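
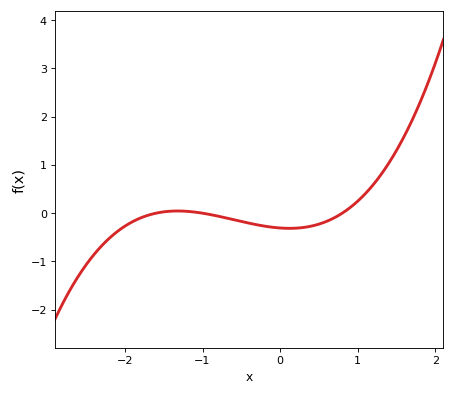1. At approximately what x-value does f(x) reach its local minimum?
0.121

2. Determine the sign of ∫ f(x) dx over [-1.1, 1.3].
negative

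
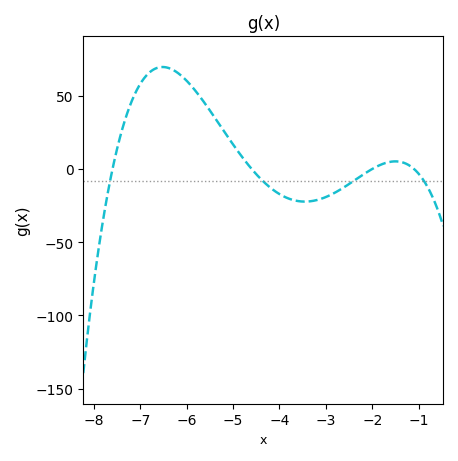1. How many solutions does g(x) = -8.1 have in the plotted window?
4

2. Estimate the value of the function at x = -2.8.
-15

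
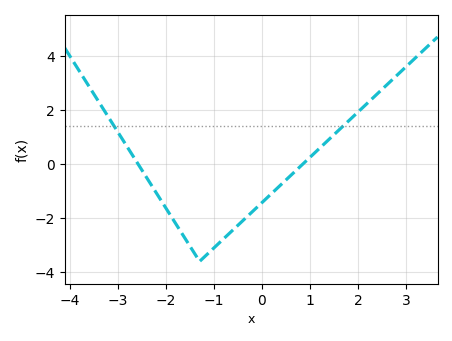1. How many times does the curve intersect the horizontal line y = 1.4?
2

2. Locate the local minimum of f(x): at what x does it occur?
-1.3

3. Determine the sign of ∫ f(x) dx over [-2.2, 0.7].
negative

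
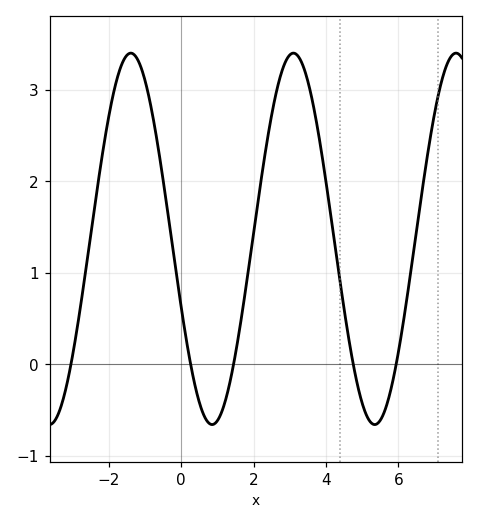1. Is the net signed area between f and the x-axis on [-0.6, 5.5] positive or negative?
positive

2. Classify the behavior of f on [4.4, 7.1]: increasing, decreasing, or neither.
neither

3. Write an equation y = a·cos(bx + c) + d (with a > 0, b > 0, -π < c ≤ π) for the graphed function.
y = 2.03cos(1.4x + 1.9) + 1.37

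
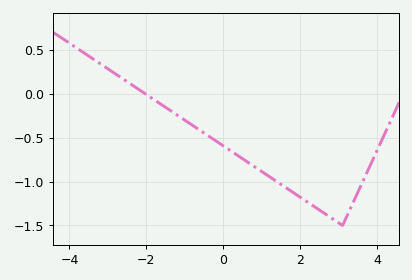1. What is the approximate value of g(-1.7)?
-0.1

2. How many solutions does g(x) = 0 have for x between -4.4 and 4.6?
1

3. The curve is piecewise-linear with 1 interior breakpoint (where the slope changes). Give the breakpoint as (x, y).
(3.1, -1.5)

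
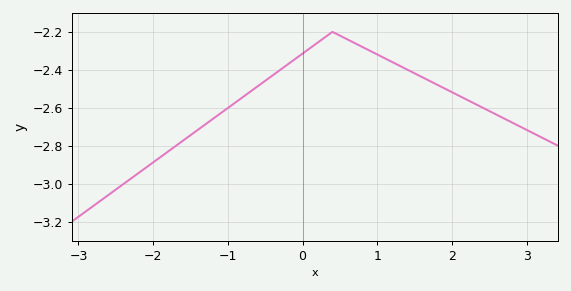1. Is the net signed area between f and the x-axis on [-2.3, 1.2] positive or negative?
negative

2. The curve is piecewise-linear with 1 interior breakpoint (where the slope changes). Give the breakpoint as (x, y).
(0.4, -2.2)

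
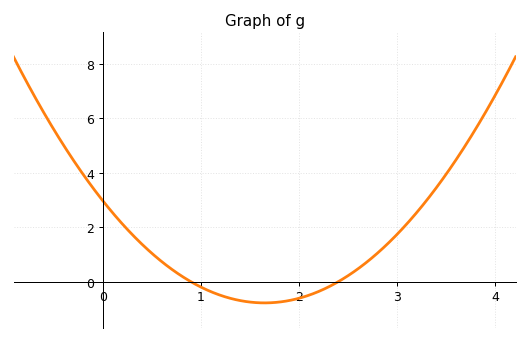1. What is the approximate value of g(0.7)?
0.4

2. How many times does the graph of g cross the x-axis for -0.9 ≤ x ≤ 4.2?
2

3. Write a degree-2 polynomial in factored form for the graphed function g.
y = 1.38(x - 0.9)(x - 2.4)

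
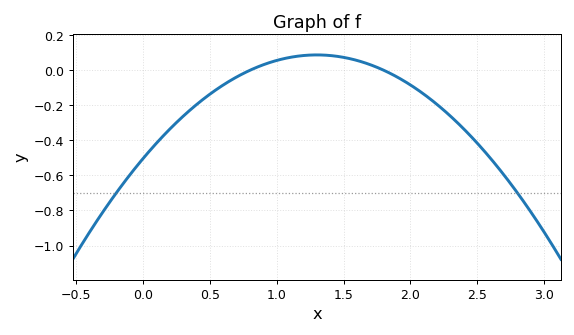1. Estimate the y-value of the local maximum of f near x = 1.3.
0.087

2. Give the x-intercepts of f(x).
0.8, 1.8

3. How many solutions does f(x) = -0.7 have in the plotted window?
2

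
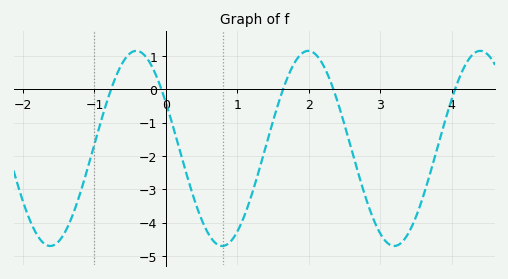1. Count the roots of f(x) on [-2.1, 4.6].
5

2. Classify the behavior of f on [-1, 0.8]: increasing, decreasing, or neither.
neither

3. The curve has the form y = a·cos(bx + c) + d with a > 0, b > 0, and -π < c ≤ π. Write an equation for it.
y = 2.93cos(2.61x + 1.08) - 1.77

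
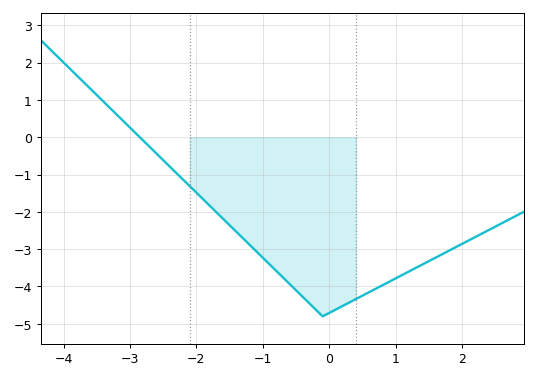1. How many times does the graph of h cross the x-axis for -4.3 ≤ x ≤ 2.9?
1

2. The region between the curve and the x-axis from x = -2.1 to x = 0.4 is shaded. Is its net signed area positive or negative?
negative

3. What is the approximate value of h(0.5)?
-4.2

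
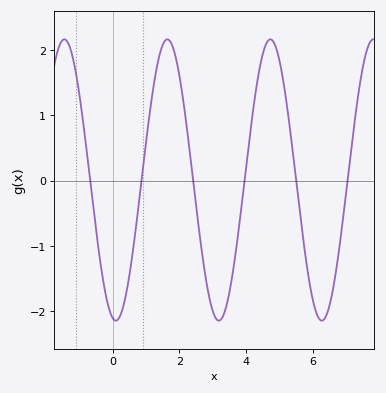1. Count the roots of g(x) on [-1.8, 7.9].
6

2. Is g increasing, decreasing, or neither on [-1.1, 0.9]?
neither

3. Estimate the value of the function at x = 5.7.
-0.818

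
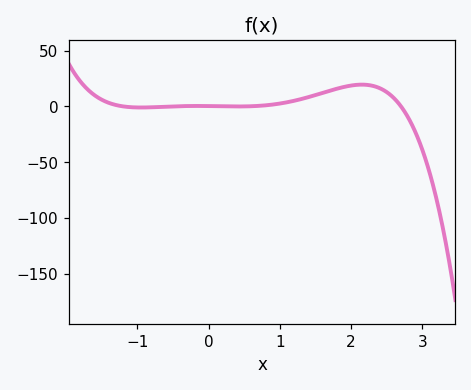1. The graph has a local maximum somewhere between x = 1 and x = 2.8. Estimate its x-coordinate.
2.15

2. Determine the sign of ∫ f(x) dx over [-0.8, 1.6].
positive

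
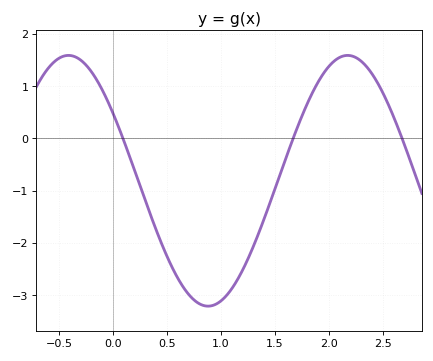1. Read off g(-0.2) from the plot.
1.3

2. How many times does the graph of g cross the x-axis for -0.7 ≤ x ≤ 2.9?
3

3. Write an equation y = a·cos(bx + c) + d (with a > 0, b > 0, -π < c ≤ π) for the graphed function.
y = 2.4cos(2.4x + 1) - 0.81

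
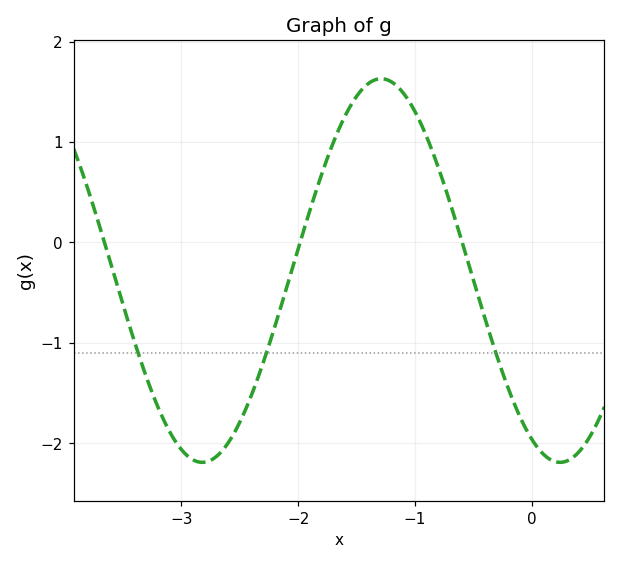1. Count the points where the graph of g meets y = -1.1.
3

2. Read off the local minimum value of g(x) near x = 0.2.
-2.19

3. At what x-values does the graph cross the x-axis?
-3.66, -1.98, -0.594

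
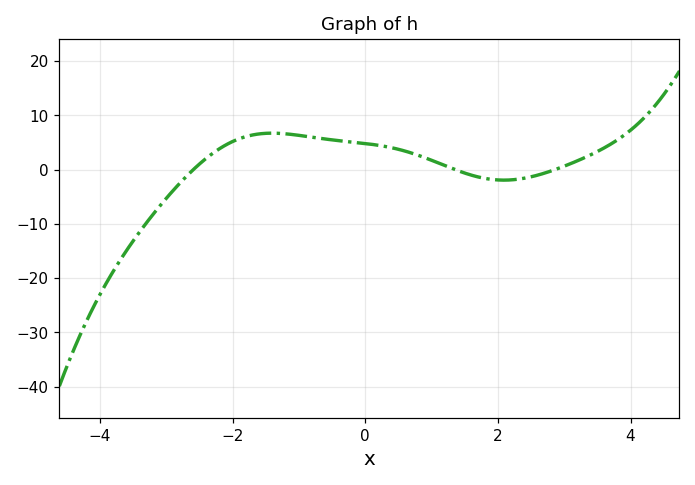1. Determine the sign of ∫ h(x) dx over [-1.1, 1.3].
positive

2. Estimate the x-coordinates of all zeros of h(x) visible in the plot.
-2.59, 1.35, 2.86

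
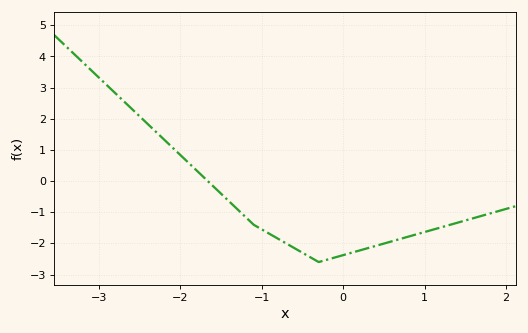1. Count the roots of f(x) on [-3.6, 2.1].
1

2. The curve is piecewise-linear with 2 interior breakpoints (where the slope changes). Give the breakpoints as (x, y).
(-1.1, -1.4); (-0.3, -2.6)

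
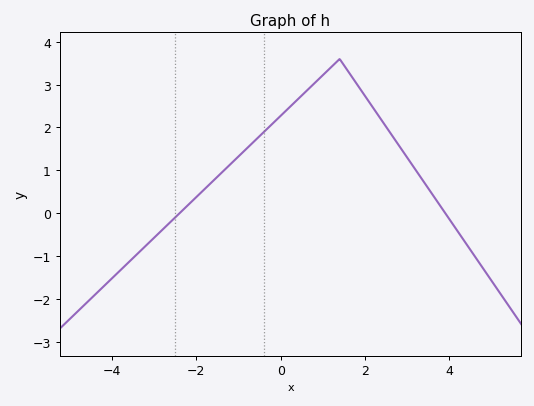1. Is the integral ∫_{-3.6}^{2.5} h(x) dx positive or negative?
positive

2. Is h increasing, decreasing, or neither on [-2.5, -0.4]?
increasing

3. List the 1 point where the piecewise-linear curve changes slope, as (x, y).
(1.4, 3.6)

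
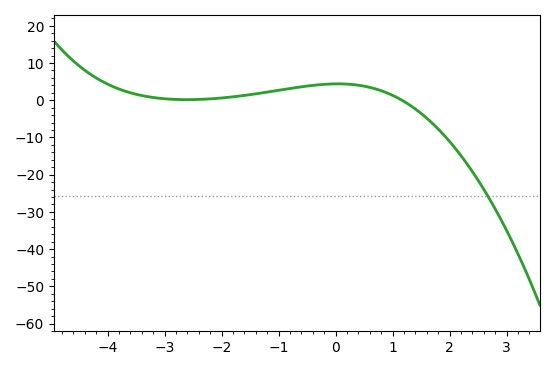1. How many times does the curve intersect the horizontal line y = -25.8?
1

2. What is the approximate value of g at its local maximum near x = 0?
4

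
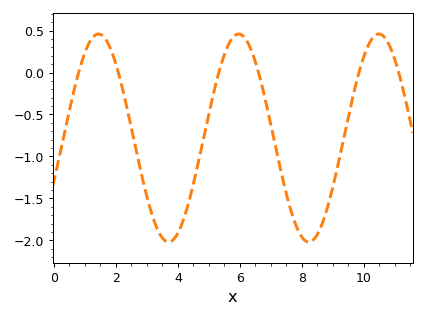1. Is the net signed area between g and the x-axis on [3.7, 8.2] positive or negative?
negative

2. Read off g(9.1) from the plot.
-1.2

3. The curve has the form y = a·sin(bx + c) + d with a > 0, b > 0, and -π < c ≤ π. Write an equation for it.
y = 1.24sin(1.39x - 0.43) - 0.78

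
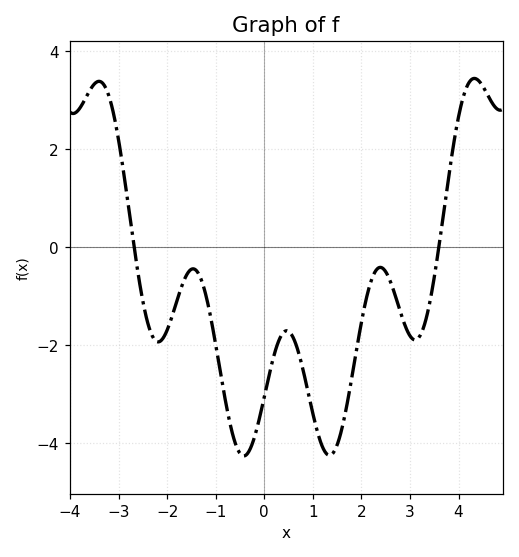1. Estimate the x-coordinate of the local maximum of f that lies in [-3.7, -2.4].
-3.4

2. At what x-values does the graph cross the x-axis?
-2.6, 3.6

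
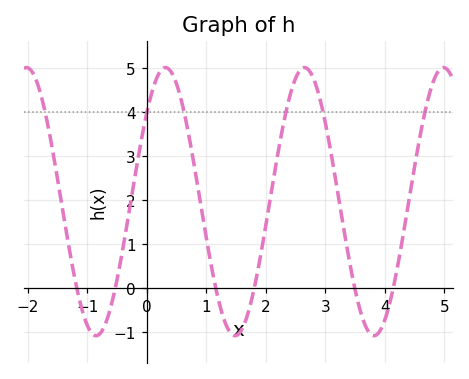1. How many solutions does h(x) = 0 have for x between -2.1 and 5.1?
6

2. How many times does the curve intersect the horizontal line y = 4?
6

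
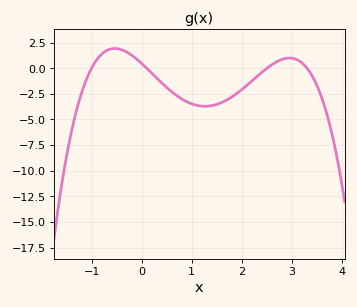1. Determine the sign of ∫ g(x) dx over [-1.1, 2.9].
negative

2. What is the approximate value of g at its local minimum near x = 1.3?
-3.71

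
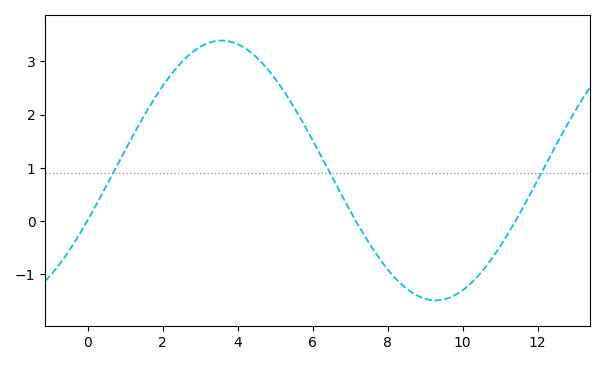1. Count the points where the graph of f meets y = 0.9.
3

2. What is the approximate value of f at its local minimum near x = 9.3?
-1.49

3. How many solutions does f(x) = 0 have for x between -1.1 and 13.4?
3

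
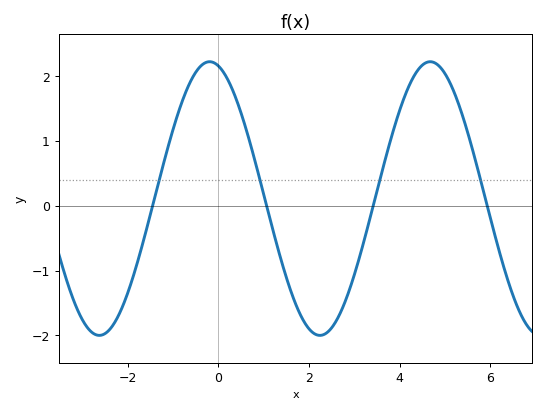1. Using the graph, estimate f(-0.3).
2.2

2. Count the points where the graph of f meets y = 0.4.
4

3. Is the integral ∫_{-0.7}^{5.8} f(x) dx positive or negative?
positive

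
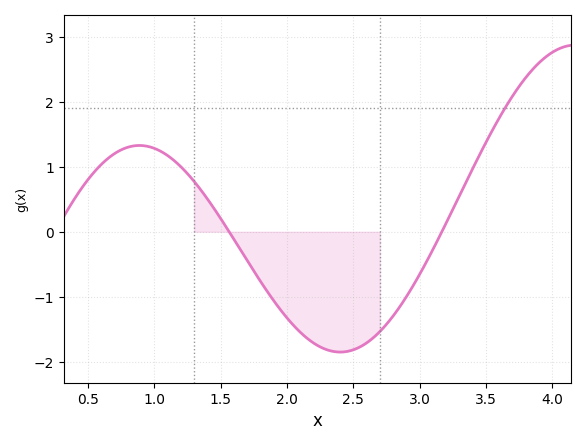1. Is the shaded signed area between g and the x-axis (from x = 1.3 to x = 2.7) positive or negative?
negative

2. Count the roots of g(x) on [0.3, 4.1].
2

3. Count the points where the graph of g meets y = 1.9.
1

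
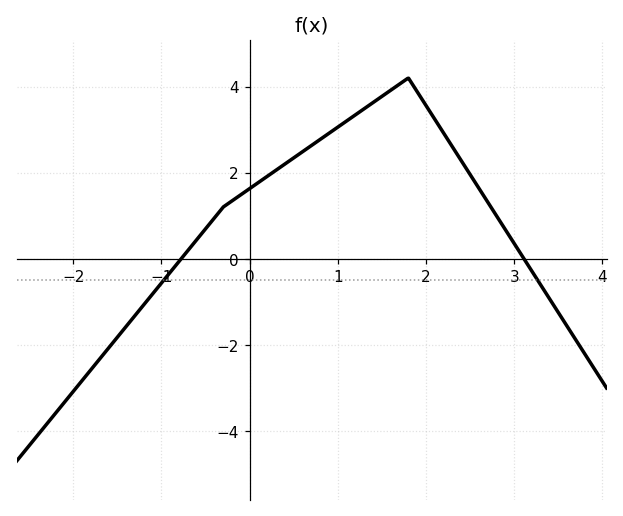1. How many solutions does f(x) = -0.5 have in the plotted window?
2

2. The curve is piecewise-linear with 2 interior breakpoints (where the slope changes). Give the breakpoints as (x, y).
(-0.3, 1.2); (1.8, 4.2)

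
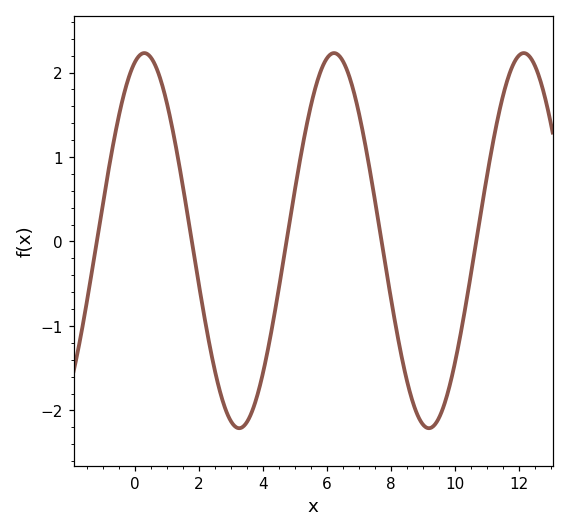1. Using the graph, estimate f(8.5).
-1.63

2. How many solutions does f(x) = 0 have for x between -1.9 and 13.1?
5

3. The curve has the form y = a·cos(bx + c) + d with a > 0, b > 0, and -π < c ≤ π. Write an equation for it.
y = 2.22cos(1.06x - 0.322) + 0.01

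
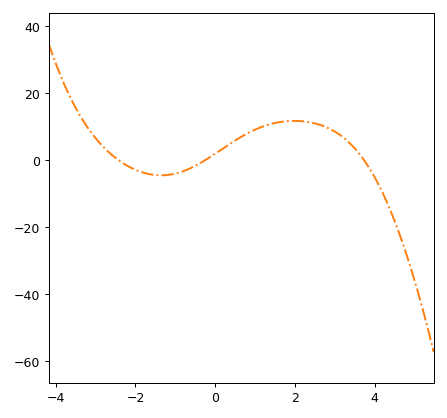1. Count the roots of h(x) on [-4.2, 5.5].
3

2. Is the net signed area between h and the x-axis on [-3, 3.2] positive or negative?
positive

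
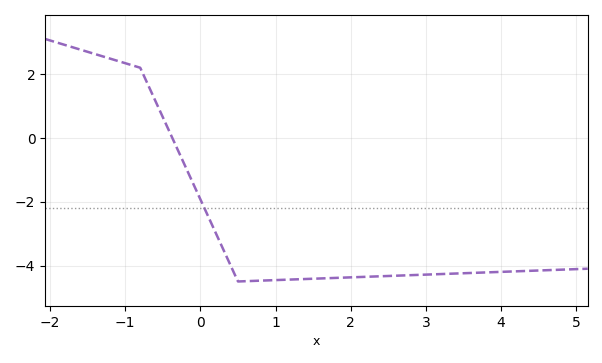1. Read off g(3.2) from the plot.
-4.2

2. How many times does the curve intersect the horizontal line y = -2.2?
1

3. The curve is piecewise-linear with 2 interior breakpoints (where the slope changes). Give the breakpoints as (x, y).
(-0.8, 2.2); (0.5, -4.5)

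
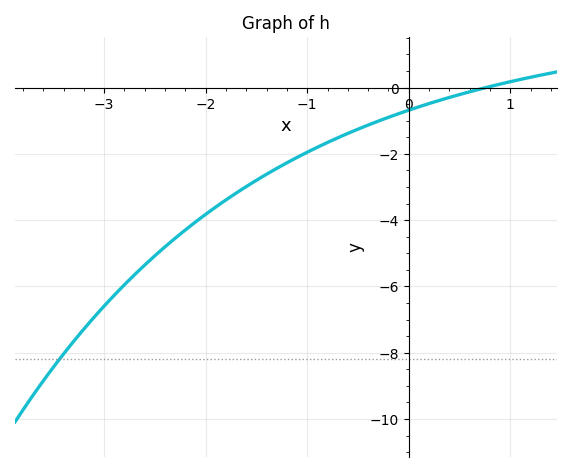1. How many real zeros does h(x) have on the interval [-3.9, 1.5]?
1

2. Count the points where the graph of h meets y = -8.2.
1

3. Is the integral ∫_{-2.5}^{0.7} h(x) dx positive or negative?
negative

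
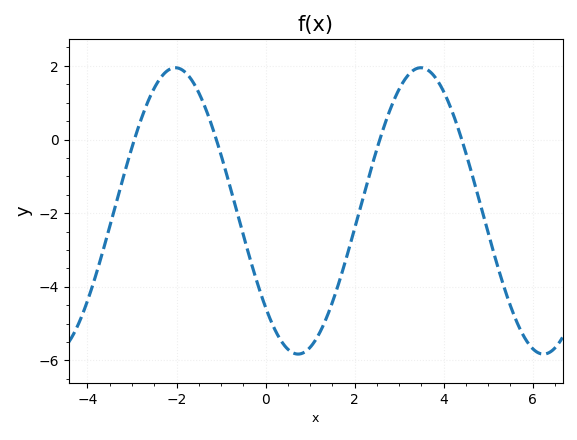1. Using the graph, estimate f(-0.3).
-3.44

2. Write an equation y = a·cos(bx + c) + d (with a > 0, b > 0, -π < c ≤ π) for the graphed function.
y = 3.89cos(1.14x + 2.31) - 1.94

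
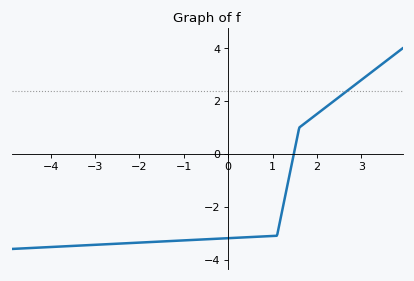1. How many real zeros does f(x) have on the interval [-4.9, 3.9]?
1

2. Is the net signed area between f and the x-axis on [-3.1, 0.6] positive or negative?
negative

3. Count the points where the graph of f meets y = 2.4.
1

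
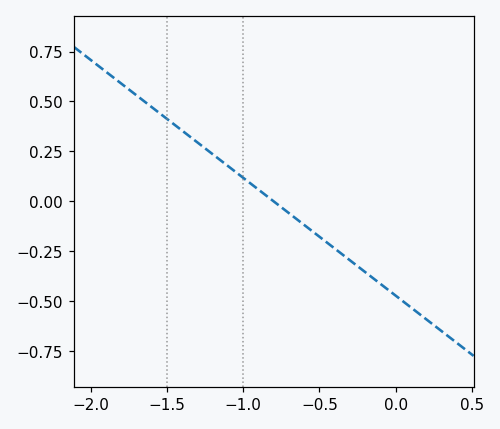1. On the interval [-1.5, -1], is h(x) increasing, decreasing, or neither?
decreasing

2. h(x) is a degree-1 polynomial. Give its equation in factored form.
y = -0.59(x + 0.8)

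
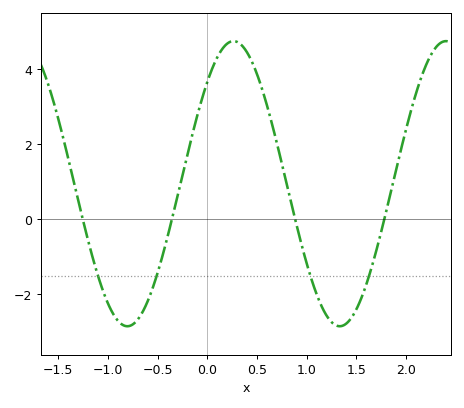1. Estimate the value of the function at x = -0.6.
-2.2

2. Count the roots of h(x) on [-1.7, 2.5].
4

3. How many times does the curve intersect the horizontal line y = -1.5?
4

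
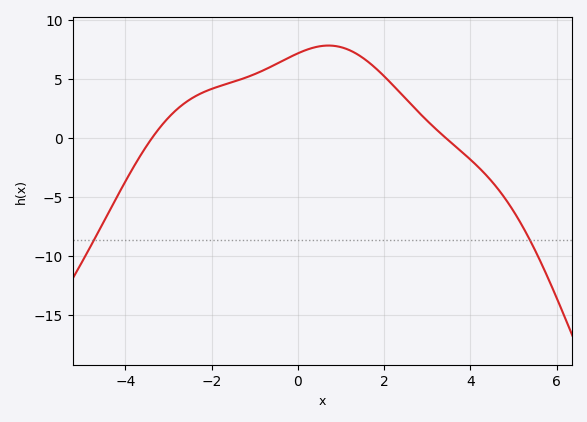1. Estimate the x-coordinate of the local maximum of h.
0.708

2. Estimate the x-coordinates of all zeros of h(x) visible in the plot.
-3.38, 3.42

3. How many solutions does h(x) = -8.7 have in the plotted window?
2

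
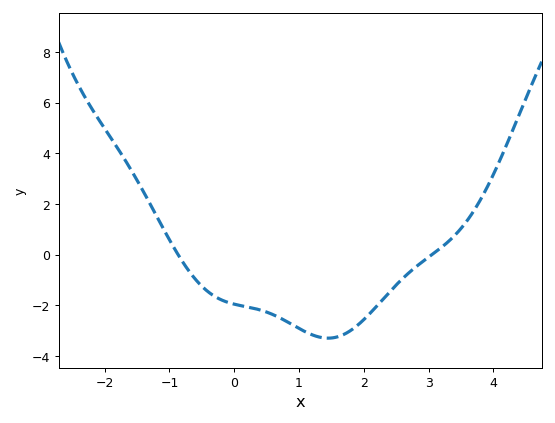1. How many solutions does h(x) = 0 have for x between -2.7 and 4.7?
2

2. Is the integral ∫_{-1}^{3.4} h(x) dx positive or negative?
negative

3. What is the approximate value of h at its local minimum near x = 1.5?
-3.3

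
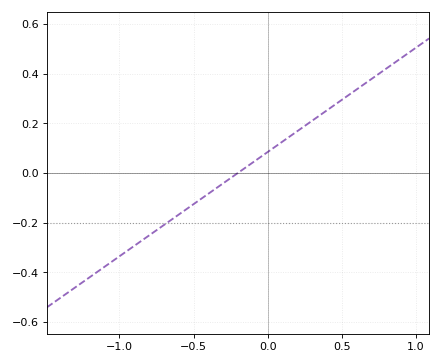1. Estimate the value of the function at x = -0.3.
-0.04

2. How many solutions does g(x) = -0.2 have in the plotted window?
1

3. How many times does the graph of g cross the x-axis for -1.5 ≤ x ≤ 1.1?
1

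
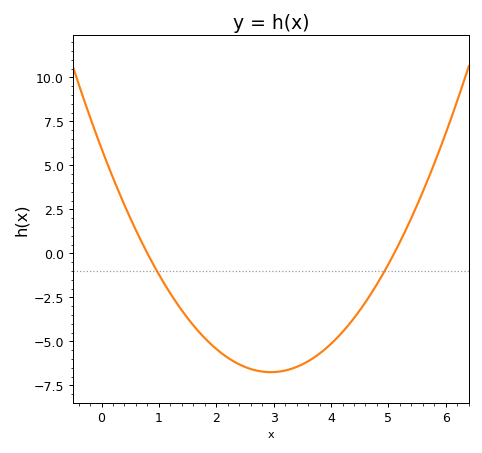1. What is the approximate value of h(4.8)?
-1.8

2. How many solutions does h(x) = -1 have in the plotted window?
2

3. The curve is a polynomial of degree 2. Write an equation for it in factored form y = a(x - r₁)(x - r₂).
y = 1.46(x - 0.8)(x - 5.1)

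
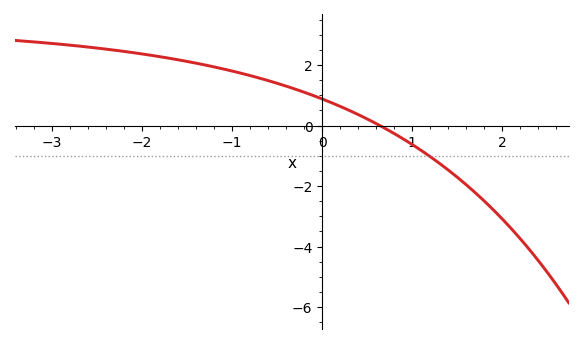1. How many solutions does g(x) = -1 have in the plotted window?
1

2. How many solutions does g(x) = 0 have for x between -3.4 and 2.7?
1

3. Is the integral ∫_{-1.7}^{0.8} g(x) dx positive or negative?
positive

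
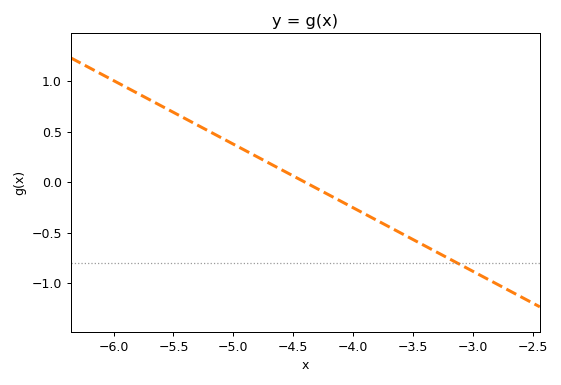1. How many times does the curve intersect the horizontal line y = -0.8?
1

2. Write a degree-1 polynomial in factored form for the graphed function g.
y = -0.63(x + 4.4)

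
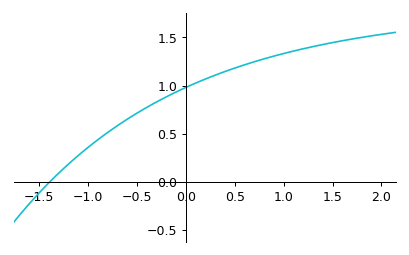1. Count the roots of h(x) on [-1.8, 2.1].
1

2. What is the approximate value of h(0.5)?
1.2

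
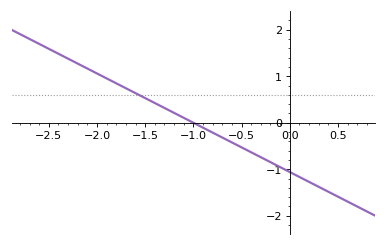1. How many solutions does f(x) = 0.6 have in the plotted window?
1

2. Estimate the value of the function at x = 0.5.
-1.59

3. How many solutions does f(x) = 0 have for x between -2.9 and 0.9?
1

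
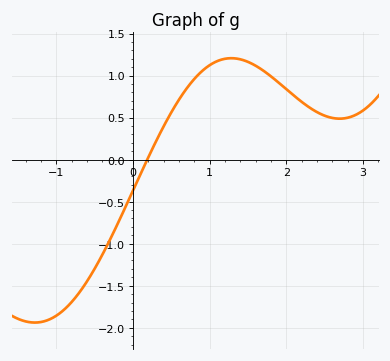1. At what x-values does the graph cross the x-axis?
0.185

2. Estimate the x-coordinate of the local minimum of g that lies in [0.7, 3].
2.7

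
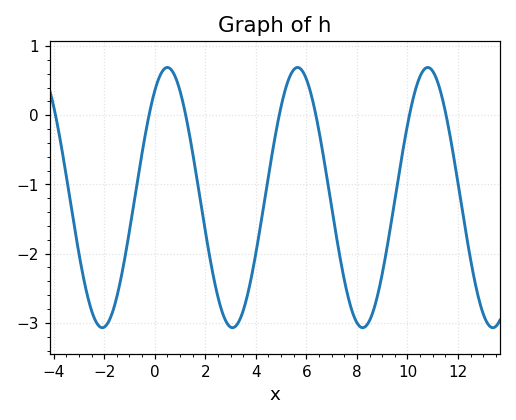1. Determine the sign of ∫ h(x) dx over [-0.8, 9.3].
negative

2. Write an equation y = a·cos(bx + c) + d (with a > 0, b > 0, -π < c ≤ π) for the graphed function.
y = 1.88cos(1.22x - 0.612) - 1.19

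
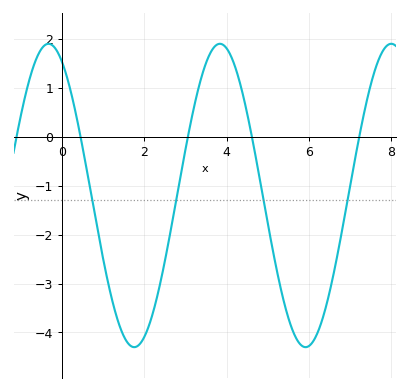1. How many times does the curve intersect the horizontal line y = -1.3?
4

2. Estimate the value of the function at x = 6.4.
-3.5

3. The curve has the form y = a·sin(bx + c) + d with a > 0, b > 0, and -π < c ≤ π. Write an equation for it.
y = 3.1sin(1.5x + 2.1) - 1.2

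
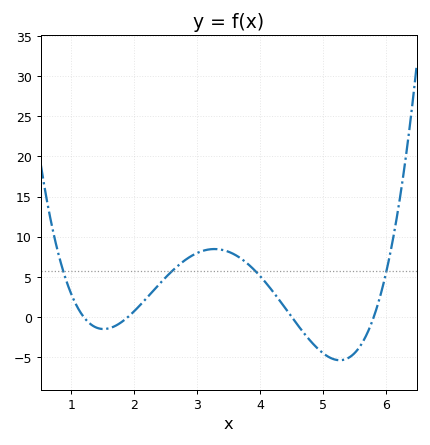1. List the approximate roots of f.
1.2, 1.9, 4.5, 5.8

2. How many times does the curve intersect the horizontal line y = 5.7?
4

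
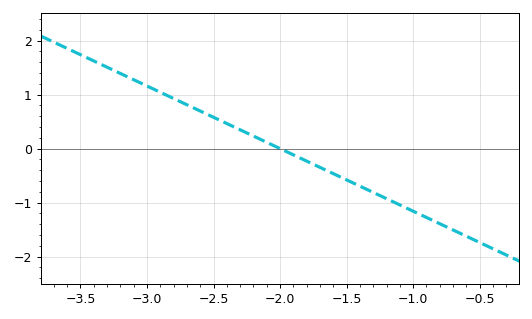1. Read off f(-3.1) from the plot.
1.28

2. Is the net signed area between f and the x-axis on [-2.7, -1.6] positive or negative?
positive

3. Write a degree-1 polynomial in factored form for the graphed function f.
y = -1.16(x + 2)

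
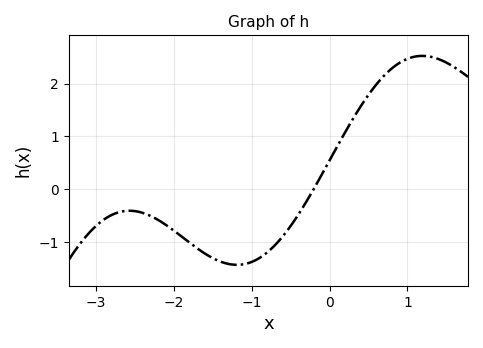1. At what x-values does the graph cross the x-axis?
-0.205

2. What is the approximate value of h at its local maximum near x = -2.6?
-0.409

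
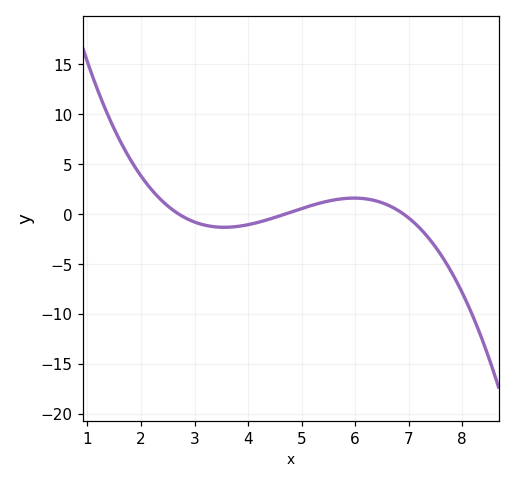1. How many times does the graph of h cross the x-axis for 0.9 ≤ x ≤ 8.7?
3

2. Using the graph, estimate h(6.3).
1.5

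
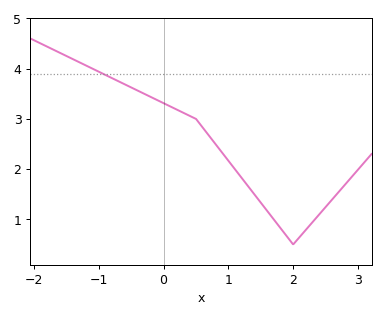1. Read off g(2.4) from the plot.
1.1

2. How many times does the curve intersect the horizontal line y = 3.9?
1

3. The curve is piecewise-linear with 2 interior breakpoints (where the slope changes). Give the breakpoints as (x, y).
(0.5, 3); (2, 0.5)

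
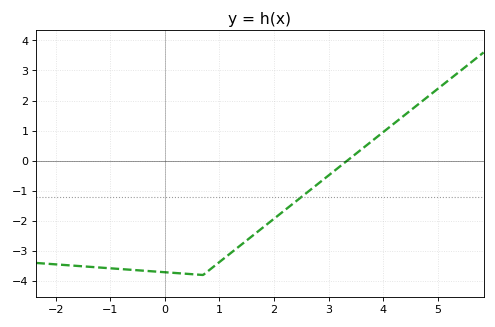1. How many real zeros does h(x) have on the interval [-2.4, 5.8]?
1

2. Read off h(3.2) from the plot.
-0.199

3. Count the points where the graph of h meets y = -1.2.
1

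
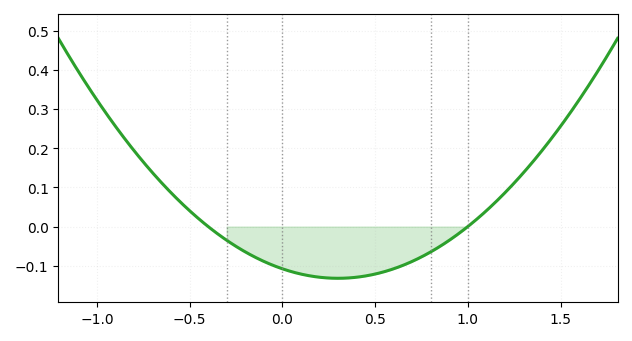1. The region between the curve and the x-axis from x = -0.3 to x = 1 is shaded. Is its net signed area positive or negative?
negative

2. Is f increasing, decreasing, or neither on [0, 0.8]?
neither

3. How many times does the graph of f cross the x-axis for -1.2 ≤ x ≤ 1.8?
2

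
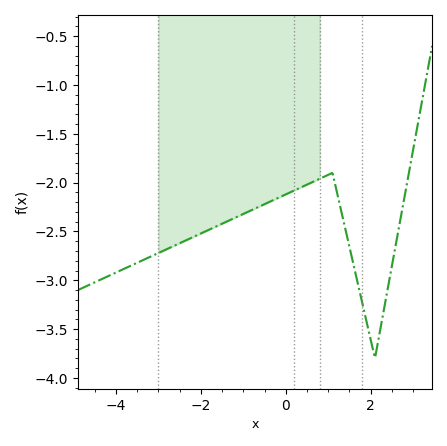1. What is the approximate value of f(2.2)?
-3.55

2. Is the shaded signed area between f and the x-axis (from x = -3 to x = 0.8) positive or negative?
negative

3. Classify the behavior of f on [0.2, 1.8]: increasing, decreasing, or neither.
neither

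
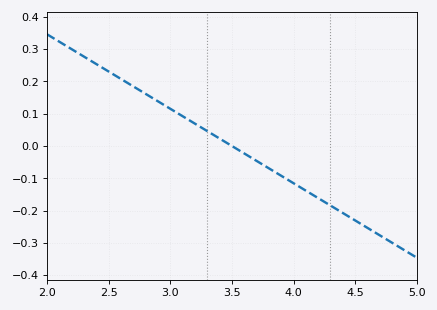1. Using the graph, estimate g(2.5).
0.23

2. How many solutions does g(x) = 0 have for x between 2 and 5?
1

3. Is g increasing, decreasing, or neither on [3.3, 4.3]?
decreasing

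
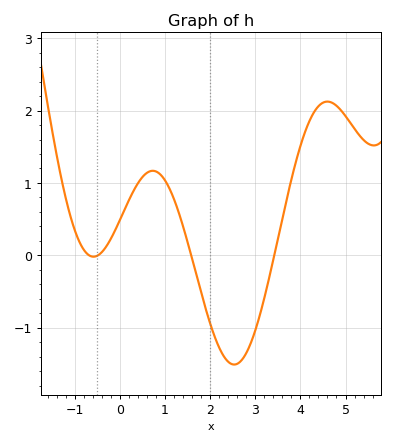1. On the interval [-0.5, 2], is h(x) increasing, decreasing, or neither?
neither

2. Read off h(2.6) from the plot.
-1.5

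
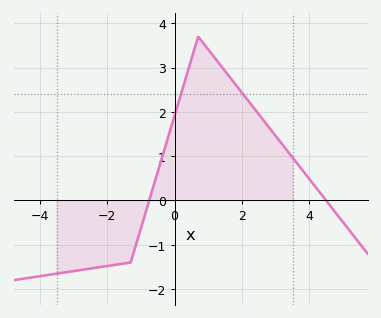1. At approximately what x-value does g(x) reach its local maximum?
0.6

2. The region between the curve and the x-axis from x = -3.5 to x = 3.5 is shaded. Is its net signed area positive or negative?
positive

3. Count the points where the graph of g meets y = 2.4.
2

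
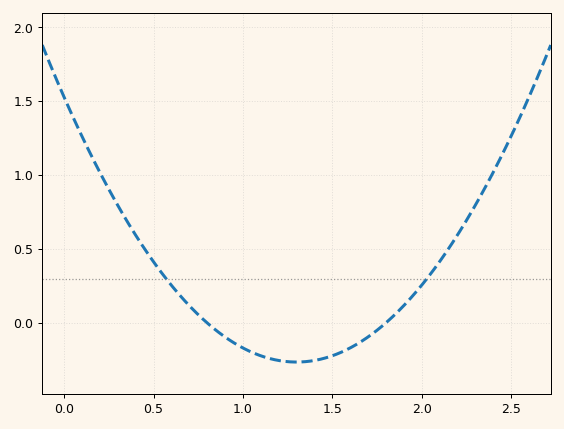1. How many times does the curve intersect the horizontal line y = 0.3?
2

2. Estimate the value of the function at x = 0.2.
1.02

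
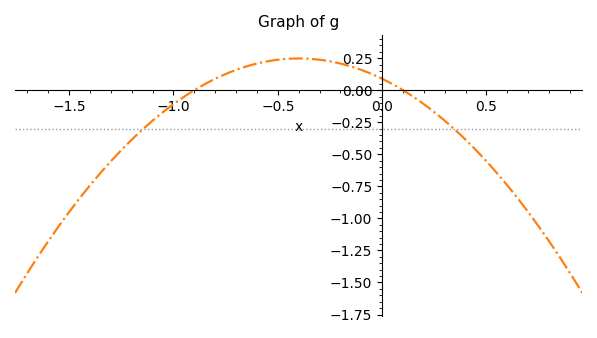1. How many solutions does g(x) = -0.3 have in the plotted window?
2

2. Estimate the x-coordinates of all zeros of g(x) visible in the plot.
-0.9, 0.1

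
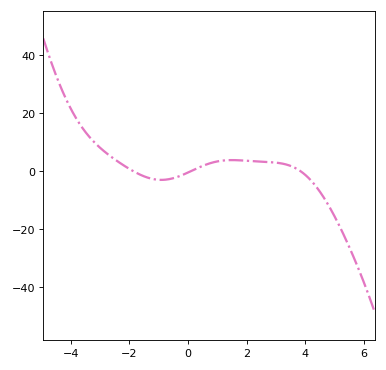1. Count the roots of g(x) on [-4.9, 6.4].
3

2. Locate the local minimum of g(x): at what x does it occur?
-1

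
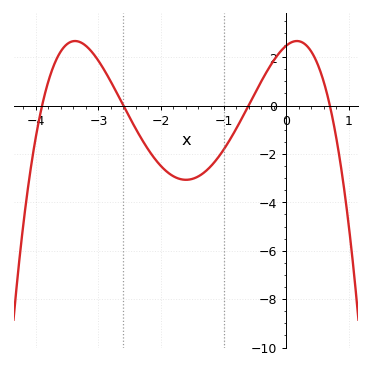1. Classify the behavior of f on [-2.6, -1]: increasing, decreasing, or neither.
neither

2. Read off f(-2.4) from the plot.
-0.971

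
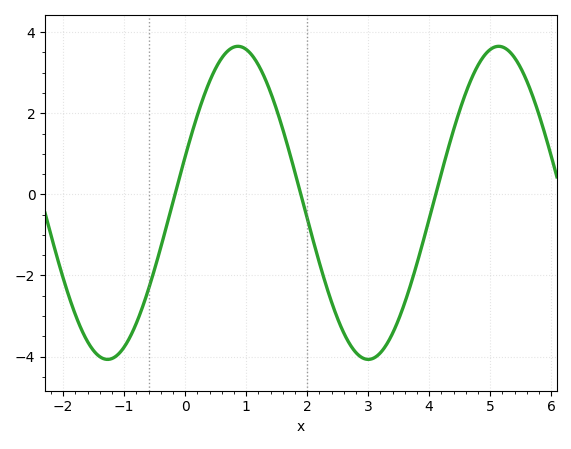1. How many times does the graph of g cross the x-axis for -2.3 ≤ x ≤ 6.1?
3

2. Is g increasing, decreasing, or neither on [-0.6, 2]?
neither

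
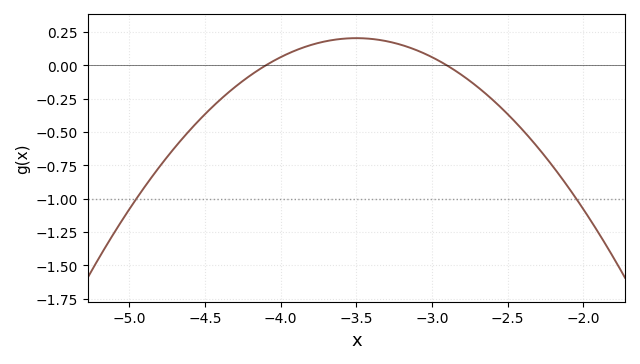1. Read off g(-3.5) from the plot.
0.2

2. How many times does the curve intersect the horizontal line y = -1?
2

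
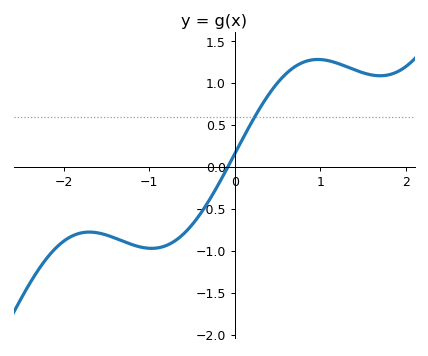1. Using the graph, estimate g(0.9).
1.27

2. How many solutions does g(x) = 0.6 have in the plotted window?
1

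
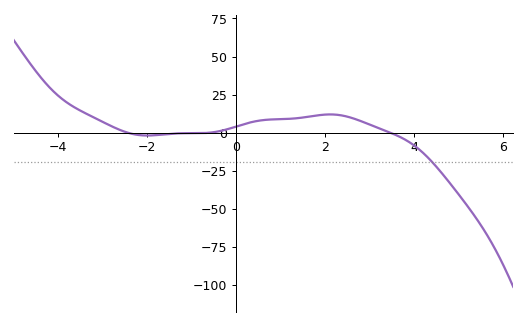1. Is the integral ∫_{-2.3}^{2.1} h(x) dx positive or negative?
positive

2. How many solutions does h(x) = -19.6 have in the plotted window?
1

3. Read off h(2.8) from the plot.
8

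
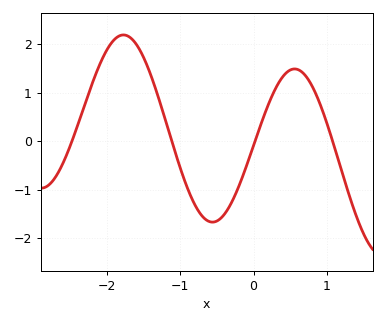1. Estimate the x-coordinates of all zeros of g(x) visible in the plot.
-2.5, -1.1, 0, 1.1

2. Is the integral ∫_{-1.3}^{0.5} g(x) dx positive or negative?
negative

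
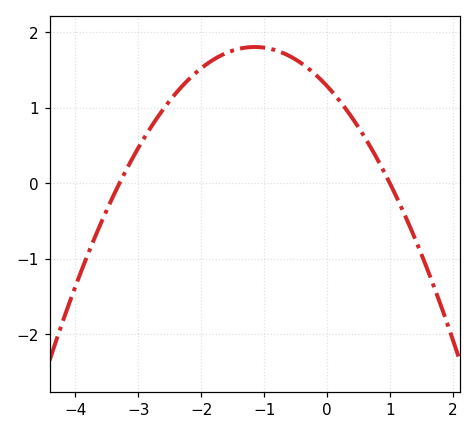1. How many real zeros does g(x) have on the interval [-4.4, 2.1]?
2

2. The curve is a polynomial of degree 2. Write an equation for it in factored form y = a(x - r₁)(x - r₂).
y = -0.39(x + 3.3)(x - 1)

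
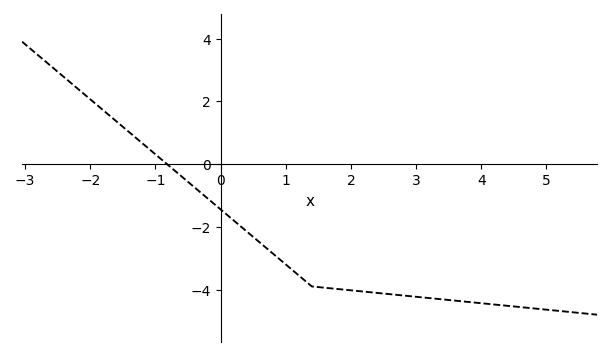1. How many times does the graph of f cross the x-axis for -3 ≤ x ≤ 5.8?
1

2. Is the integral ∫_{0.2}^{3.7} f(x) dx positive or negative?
negative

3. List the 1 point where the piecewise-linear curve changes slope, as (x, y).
(1.4, -3.9)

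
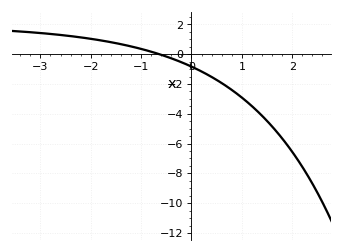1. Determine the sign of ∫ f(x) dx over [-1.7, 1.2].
negative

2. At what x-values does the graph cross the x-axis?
-0.6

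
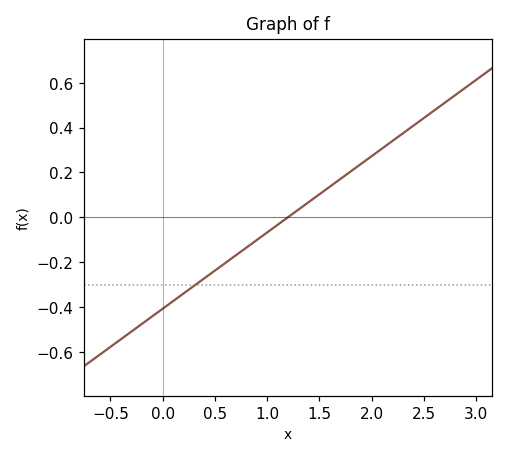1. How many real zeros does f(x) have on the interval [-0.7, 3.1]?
1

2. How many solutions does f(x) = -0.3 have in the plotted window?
1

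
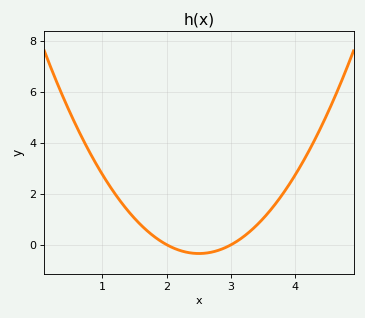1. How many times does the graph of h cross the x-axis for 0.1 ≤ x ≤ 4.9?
2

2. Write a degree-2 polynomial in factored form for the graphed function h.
y = 1.38(x - 2)(x - 3)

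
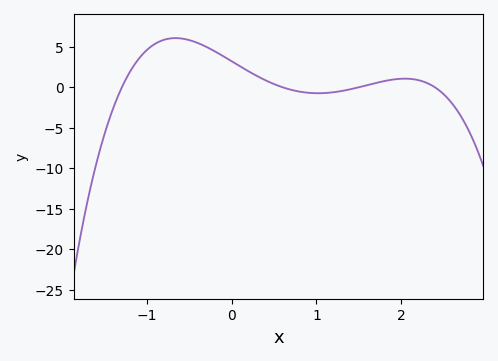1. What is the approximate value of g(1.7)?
0.5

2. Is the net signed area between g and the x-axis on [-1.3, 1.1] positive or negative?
positive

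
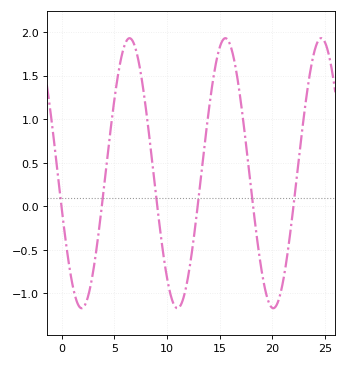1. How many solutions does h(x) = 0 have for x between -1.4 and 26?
6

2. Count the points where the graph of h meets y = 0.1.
6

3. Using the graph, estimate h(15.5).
1.93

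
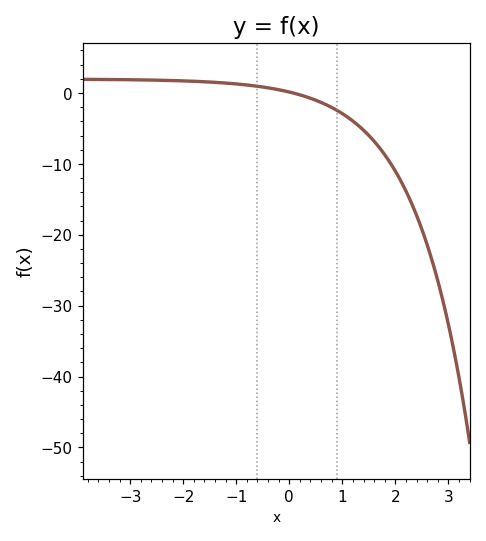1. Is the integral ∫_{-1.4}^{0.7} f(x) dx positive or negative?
positive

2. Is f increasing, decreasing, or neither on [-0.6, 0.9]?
decreasing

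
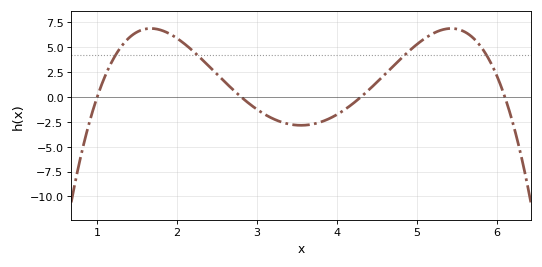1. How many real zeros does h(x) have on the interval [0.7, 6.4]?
4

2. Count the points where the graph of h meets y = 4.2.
4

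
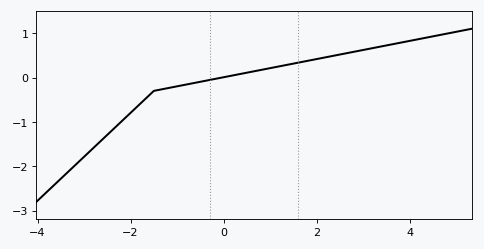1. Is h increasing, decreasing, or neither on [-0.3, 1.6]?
increasing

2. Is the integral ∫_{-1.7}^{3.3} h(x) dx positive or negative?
positive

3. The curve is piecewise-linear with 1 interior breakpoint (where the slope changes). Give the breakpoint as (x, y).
(-1.5, -0.3)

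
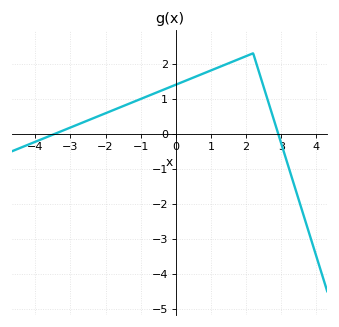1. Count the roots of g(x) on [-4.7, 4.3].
2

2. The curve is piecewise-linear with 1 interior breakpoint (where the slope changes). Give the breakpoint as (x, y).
(2.2, 2.3)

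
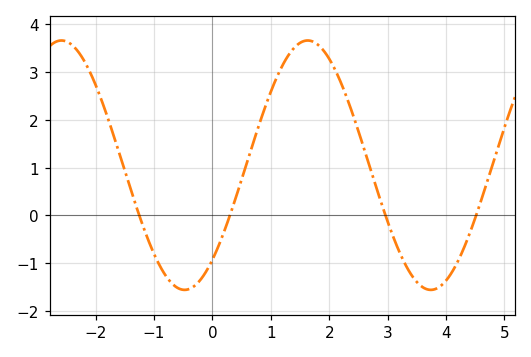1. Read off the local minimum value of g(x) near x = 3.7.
-1.6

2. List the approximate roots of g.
-1.2, 0.2, 3, 4.6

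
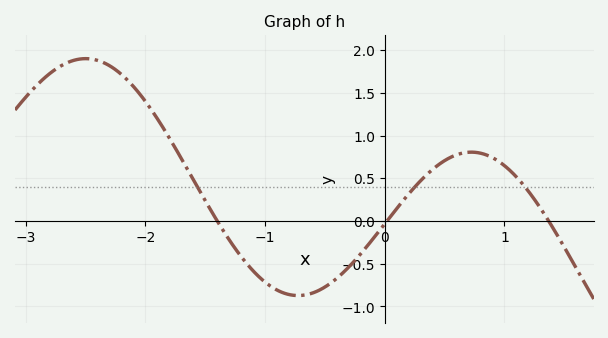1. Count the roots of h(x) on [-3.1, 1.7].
3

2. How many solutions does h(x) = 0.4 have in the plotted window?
3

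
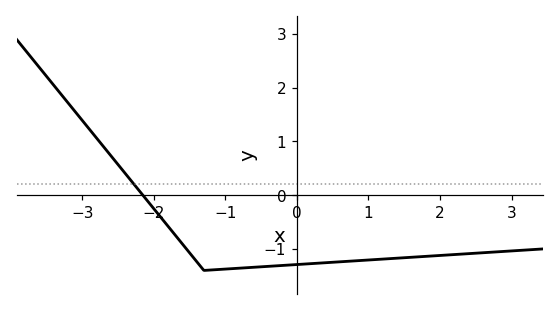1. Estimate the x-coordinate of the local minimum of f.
-1.3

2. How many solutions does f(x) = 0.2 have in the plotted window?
1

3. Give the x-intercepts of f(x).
-2.2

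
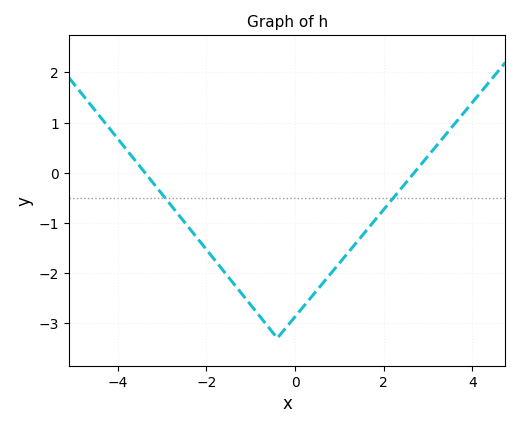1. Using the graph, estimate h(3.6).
1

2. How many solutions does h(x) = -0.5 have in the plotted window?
2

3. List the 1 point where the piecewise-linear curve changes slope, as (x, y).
(-0.4, -3.3)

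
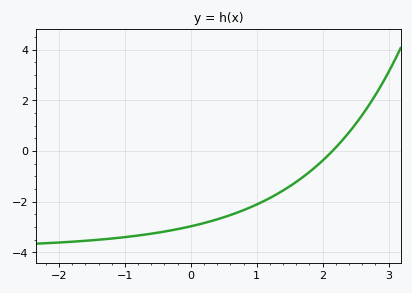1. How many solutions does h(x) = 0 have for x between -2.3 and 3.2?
1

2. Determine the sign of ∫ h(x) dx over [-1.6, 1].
negative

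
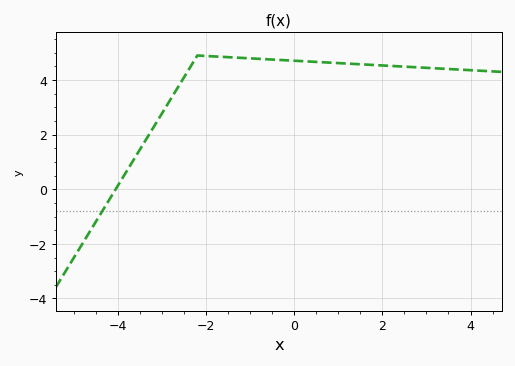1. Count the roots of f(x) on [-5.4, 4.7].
1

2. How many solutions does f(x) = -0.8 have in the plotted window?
1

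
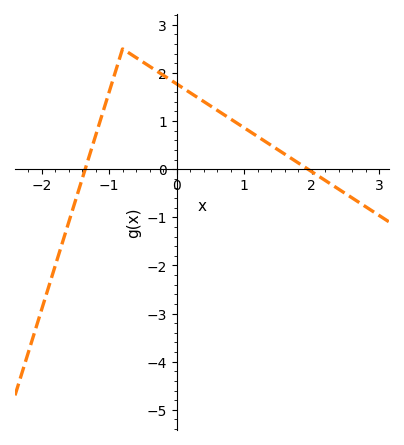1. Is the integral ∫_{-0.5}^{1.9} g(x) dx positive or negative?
positive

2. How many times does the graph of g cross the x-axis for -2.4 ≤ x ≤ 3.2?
2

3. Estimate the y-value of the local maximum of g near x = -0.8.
2.5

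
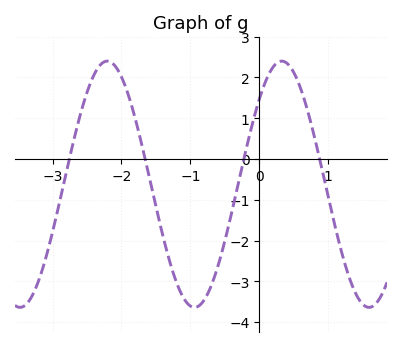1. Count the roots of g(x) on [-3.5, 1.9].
4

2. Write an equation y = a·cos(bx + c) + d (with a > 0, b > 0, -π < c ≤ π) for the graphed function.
y = 3.02cos(2.48x - 0.81) - 0.62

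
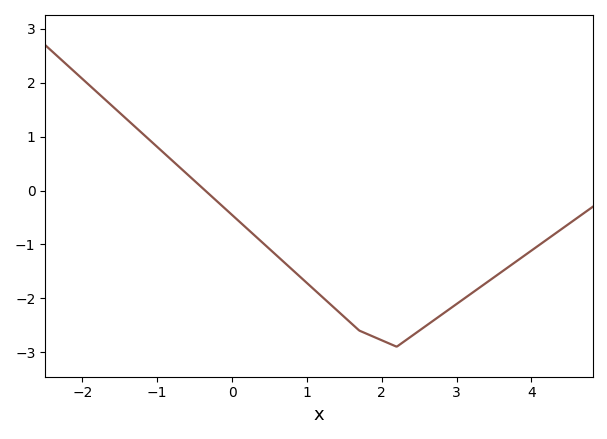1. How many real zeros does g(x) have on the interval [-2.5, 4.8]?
1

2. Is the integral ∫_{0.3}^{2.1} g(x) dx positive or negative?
negative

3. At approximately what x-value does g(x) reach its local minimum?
2.2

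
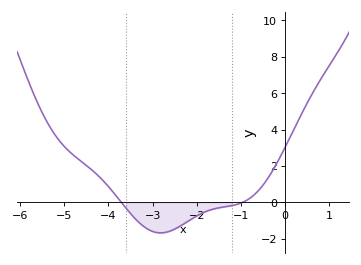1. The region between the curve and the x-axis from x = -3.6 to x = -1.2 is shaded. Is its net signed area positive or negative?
negative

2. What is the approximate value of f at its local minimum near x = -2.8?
-1.67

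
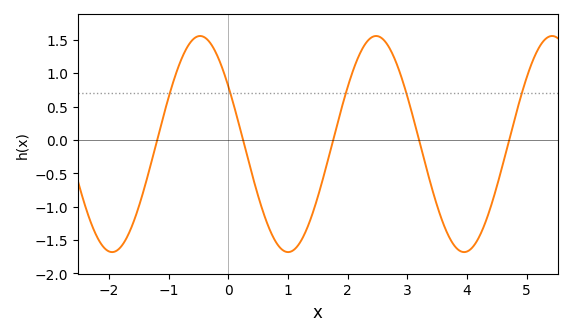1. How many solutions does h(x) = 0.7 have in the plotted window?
5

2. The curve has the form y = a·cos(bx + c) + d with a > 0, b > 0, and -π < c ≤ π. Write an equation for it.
y = 1.62cos(2.13x + 1.01) - 0.06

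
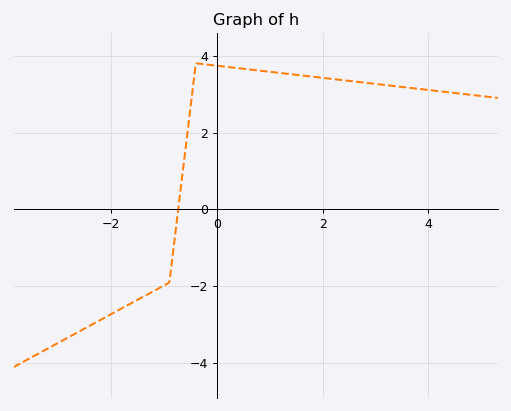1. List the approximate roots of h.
-0.8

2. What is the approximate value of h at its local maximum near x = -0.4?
3.8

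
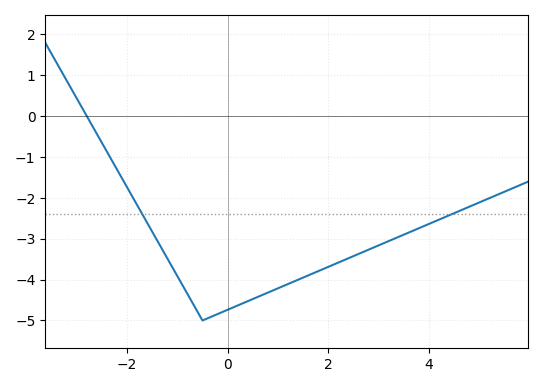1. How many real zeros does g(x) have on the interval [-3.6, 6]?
1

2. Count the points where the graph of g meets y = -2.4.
2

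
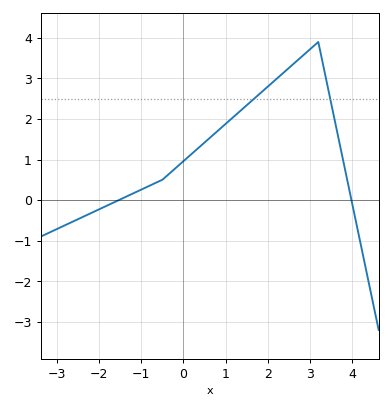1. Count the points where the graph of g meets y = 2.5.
2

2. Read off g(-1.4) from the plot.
0.063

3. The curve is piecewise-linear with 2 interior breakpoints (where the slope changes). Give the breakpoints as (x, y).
(-0.5, 0.5); (3.2, 3.9)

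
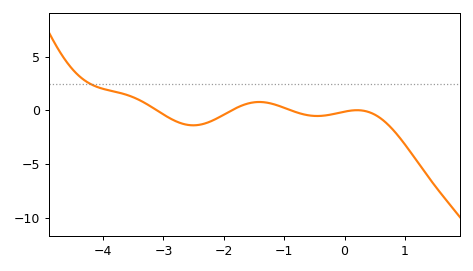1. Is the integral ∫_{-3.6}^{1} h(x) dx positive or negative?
negative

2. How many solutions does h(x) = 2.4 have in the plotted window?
1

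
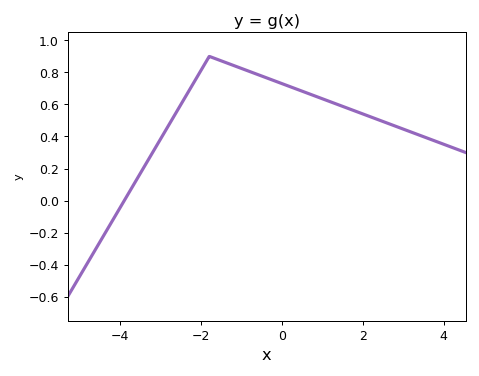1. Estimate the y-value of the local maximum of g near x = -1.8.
0.9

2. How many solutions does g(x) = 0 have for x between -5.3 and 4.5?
1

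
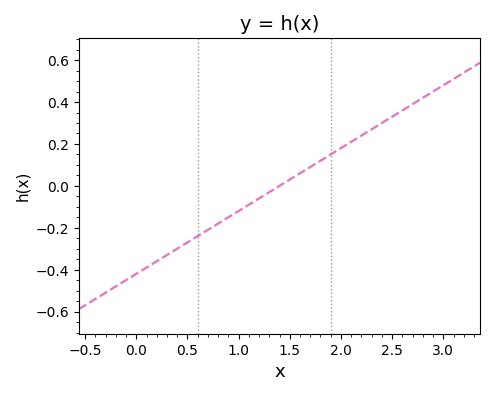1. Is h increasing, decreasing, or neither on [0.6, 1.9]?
increasing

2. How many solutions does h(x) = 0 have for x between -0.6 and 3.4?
1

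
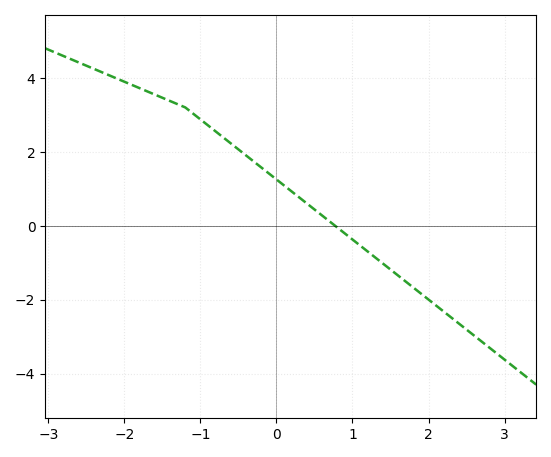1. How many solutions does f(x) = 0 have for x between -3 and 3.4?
1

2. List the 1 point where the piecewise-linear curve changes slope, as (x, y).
(-1.2, 3.2)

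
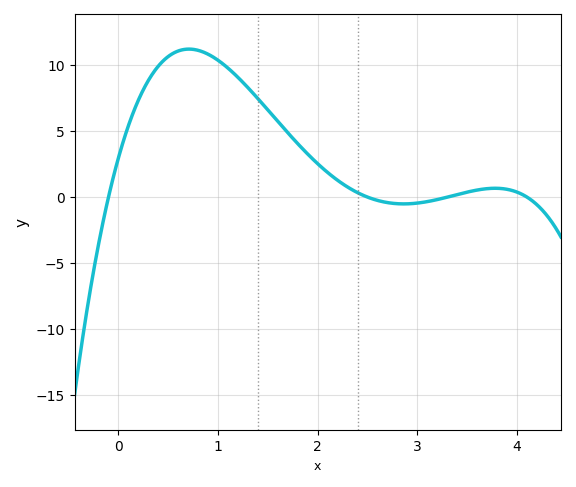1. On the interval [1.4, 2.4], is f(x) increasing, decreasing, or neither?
decreasing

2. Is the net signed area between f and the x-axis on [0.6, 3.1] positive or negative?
positive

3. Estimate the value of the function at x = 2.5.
0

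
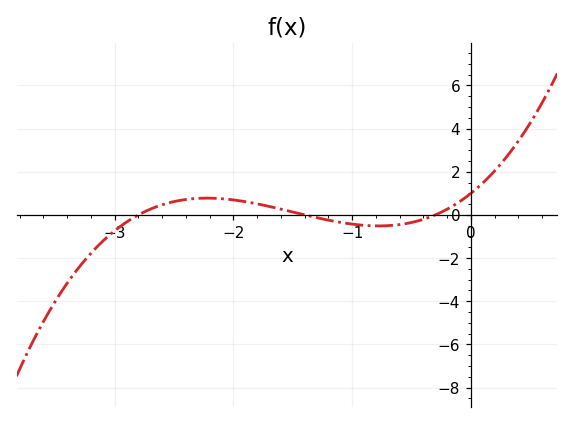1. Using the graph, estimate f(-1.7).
0.4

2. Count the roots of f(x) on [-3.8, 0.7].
3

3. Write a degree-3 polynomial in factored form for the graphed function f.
y = 0.85(x + 2.8)(x + 1.4)(x + 0.3)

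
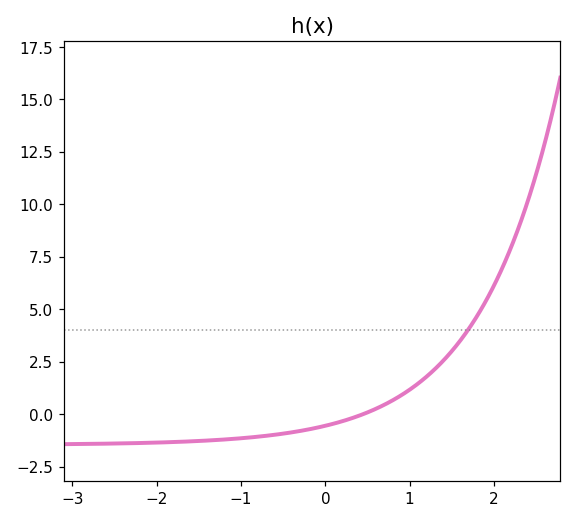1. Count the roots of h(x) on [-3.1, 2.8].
1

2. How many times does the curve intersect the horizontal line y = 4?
1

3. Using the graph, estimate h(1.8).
4.6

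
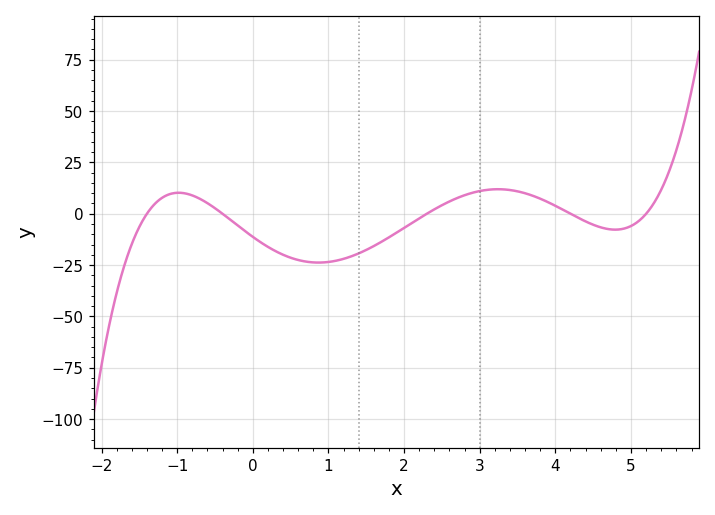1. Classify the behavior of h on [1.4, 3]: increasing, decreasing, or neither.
increasing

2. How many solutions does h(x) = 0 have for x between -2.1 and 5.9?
5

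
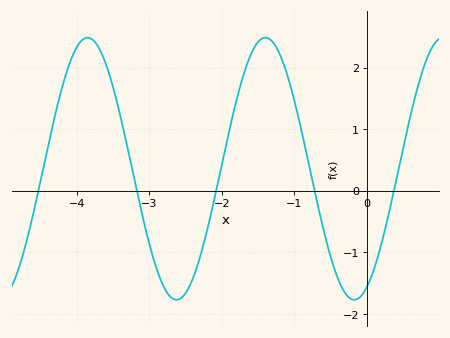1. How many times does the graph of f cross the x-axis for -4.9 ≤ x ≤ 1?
5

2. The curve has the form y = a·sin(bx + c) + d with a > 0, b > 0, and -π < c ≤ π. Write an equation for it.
y = 2.13sin(2.6x - 1.1) + 0.36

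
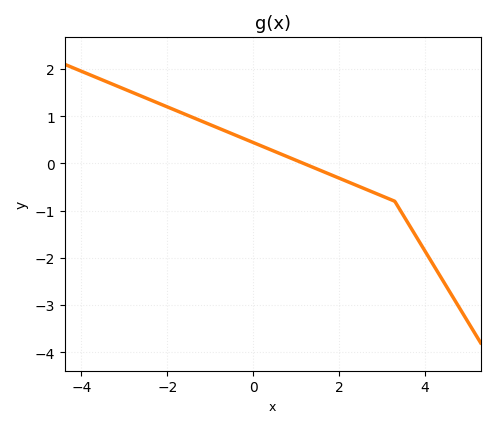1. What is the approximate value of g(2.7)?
-0.6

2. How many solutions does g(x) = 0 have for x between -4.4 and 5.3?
1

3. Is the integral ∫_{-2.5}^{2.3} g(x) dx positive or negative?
positive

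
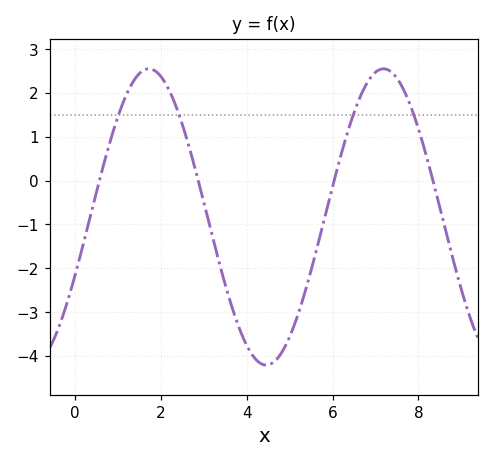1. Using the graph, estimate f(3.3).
-1.6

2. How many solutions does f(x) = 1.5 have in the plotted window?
4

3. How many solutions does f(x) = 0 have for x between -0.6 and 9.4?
4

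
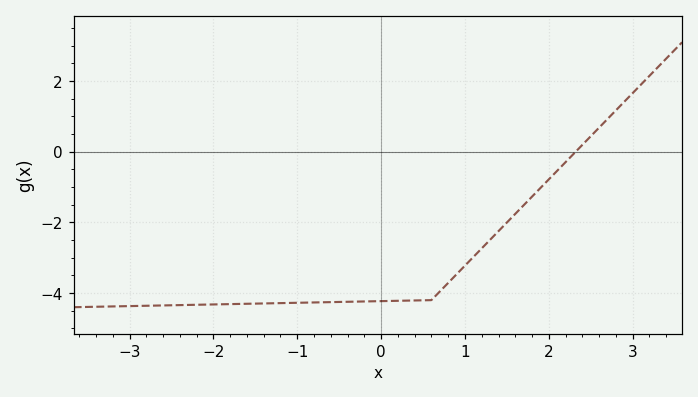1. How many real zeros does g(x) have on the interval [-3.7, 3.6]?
1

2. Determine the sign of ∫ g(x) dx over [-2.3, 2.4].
negative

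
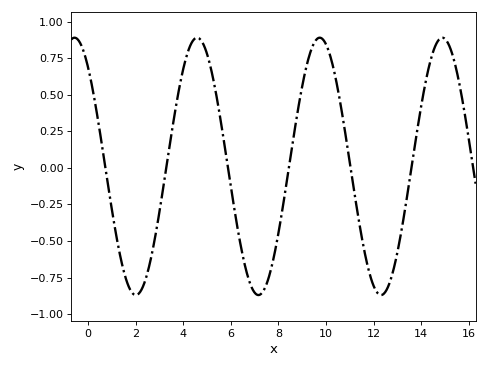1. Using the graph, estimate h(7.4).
-0.833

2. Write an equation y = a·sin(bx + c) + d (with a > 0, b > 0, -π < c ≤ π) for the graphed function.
y = 0.88sin(1.22x + 2.26) + 0.01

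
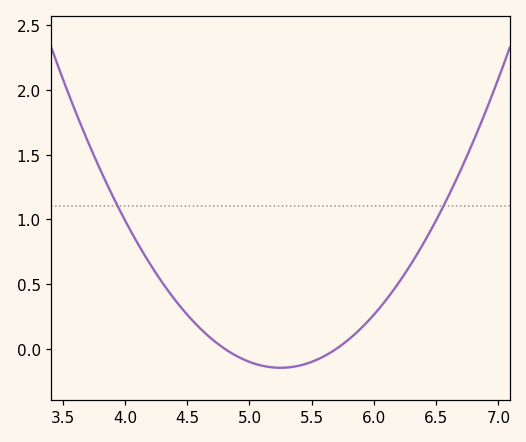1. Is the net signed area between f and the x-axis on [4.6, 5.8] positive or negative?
negative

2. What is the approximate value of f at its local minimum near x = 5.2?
-0.148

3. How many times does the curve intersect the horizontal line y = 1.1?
2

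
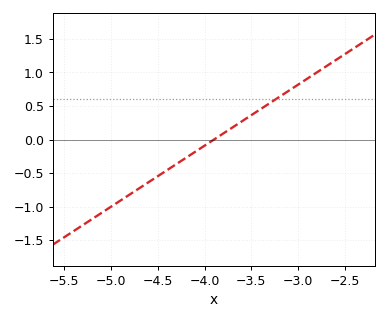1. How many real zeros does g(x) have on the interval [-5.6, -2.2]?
1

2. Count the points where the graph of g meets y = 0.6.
1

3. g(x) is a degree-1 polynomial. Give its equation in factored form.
y = 0.91(x + 3.9)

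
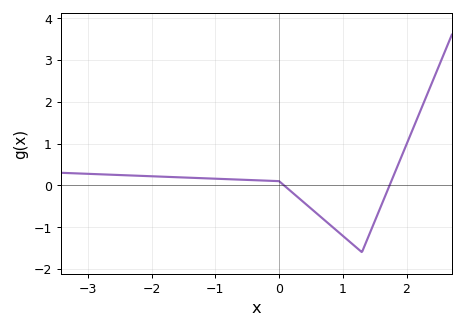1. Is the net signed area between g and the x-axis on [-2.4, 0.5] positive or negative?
positive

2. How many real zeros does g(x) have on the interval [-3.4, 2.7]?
2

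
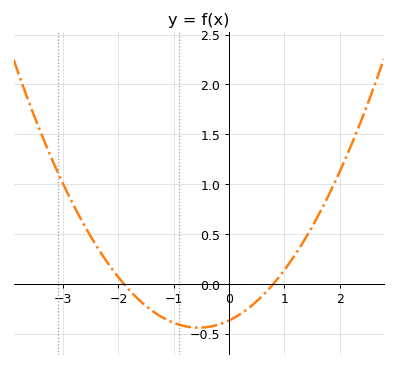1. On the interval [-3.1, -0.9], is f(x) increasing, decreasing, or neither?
decreasing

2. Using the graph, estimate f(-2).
0.067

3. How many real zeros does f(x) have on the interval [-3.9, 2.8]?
2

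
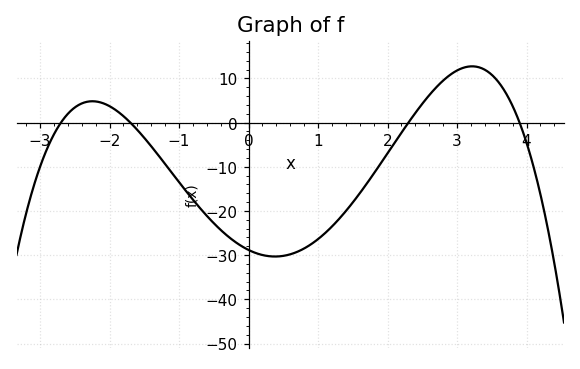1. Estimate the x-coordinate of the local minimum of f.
0.379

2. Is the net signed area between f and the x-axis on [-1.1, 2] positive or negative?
negative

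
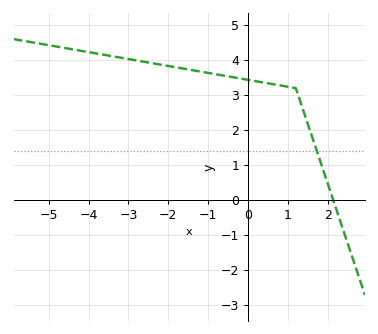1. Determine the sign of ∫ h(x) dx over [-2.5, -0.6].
positive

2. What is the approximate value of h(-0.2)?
3.48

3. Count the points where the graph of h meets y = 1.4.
1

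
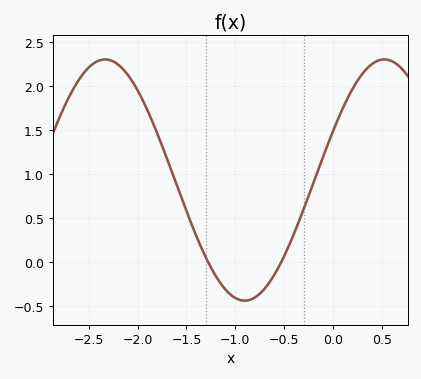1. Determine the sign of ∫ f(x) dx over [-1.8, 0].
positive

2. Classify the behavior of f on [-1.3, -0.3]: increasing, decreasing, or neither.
neither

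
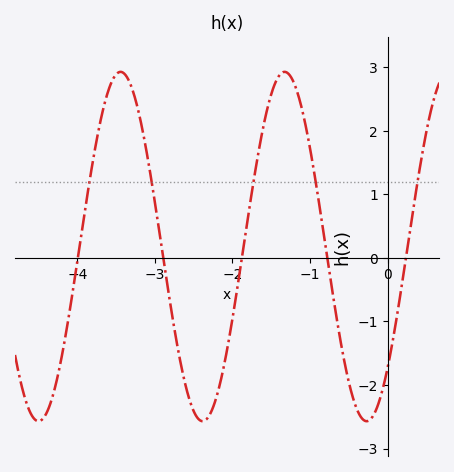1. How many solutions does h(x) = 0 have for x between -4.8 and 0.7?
5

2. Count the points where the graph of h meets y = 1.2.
5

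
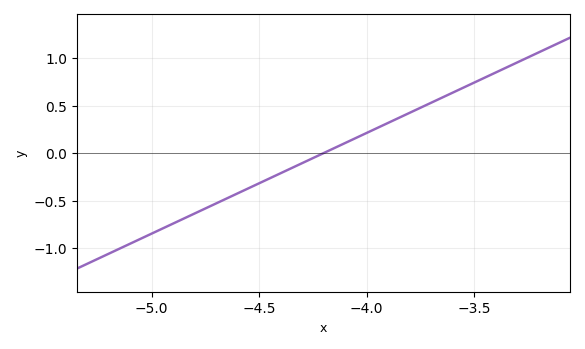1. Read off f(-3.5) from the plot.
0.742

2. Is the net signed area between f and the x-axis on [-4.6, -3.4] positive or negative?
positive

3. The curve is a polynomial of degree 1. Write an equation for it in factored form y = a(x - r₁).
y = 1.06(x + 4.2)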